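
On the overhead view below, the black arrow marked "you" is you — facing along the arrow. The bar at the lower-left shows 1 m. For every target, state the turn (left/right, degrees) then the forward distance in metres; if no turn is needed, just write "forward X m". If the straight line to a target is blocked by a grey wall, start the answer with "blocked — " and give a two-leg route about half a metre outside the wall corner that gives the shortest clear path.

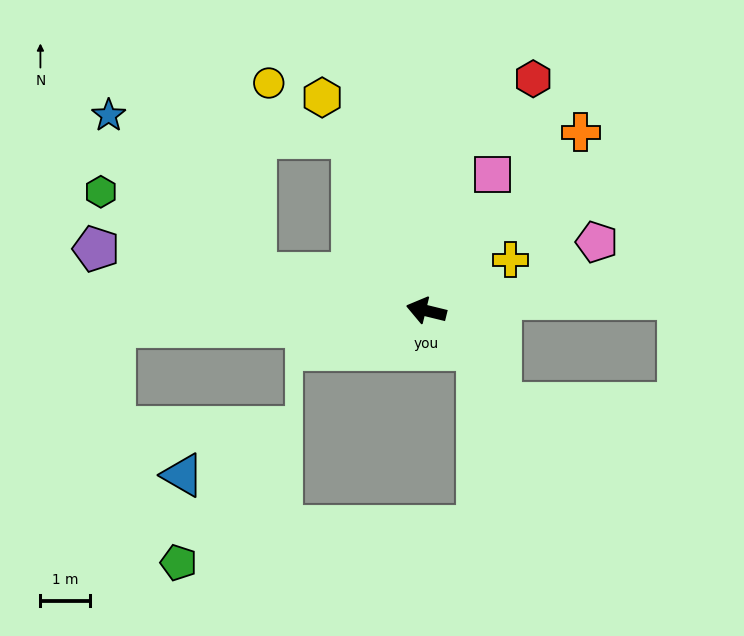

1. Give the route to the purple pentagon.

turn left 3°, forward 6.8 m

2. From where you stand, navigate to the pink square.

turn right 102°, forward 3.1 m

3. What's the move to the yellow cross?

turn right 135°, forward 2.0 m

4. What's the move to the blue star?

blocked — forward 3.5 m, then turn right 33°, forward 4.4 m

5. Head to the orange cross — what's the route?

turn right 117°, forward 4.8 m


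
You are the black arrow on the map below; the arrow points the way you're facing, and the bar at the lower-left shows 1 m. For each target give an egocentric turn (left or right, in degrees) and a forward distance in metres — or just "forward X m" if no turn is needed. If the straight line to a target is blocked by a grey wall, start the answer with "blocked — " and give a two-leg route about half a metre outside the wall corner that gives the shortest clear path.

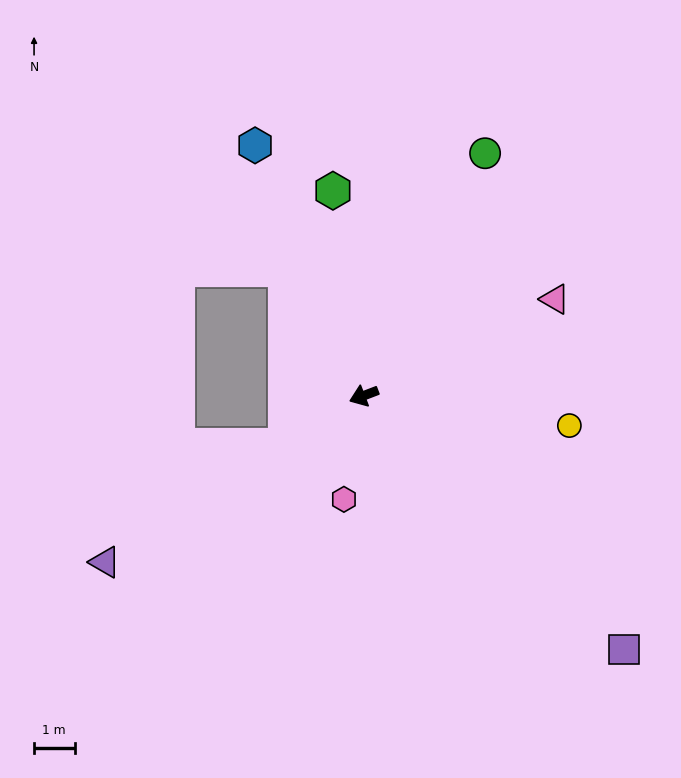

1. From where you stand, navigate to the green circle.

turn right 138°, forward 6.7 m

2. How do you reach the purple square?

turn left 115°, forward 9.0 m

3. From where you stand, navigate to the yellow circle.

turn left 151°, forward 5.1 m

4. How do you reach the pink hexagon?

turn left 58°, forward 2.6 m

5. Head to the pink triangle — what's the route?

turn right 174°, forward 5.3 m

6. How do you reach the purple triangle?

turn left 12°, forward 7.6 m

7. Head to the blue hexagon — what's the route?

turn right 87°, forward 6.7 m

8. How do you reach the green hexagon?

turn right 102°, forward 5.1 m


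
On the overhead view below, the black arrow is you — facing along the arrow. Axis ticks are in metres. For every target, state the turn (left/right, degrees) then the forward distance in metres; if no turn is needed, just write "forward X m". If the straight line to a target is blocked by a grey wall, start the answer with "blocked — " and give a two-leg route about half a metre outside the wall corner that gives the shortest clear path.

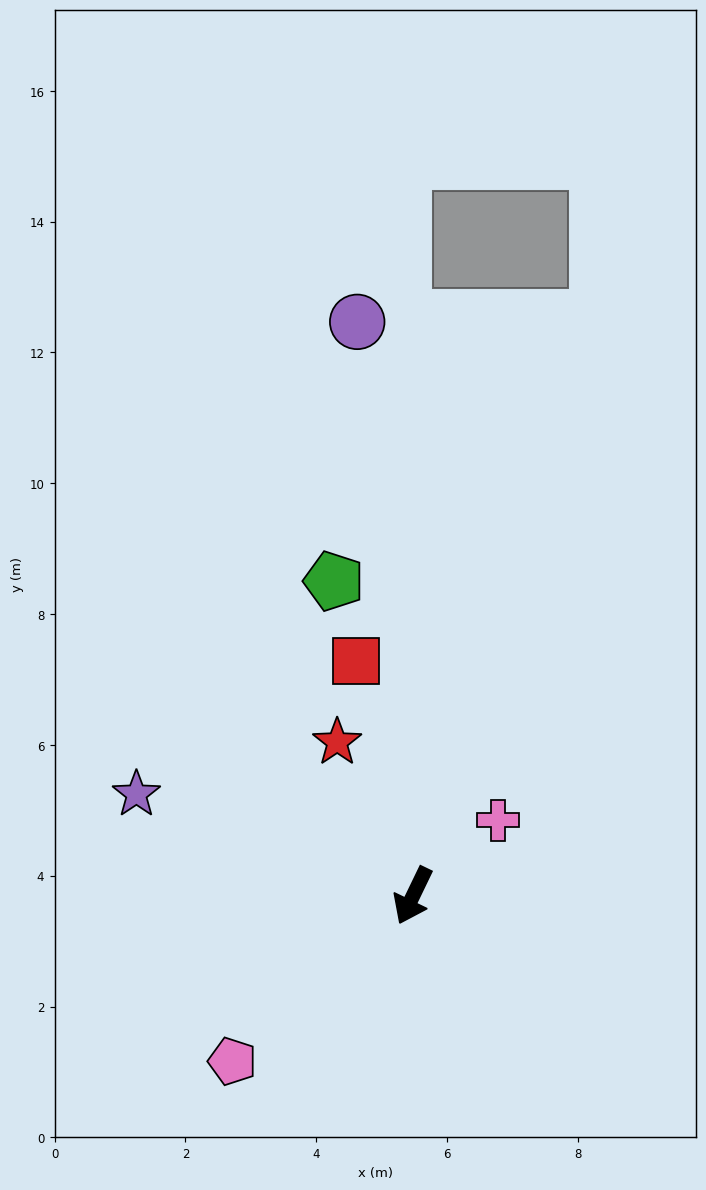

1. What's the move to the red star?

turn right 128°, forward 2.6 m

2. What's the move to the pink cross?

turn left 157°, forward 1.7 m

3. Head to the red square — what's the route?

turn right 141°, forward 3.7 m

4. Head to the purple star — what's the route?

turn right 84°, forward 4.5 m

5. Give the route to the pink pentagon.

turn right 22°, forward 3.7 m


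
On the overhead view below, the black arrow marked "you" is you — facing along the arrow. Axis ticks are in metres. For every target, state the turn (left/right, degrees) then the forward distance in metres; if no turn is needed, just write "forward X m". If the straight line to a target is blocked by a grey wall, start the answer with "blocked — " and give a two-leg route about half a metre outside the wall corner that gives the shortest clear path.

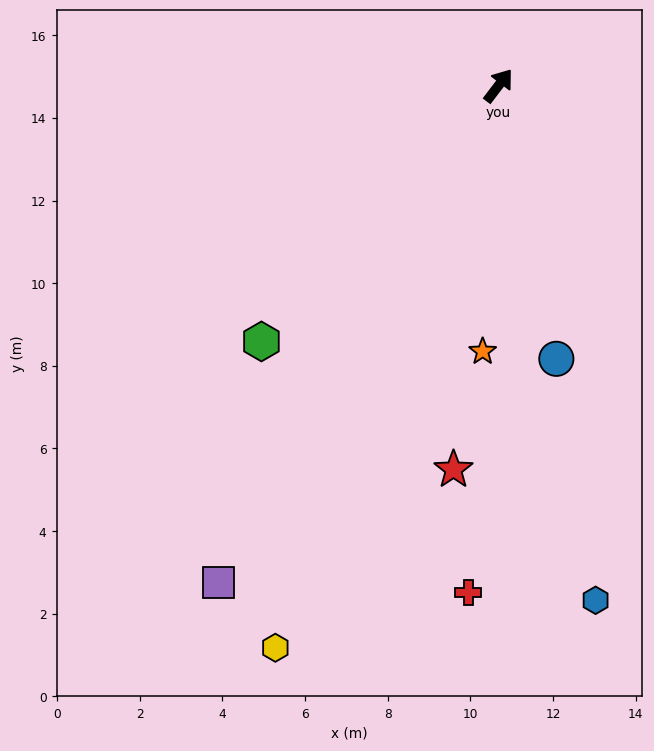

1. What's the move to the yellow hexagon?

turn right 164°, forward 14.6 m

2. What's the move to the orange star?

turn right 146°, forward 6.4 m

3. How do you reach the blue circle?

turn right 131°, forward 6.8 m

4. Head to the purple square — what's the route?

turn right 172°, forward 13.8 m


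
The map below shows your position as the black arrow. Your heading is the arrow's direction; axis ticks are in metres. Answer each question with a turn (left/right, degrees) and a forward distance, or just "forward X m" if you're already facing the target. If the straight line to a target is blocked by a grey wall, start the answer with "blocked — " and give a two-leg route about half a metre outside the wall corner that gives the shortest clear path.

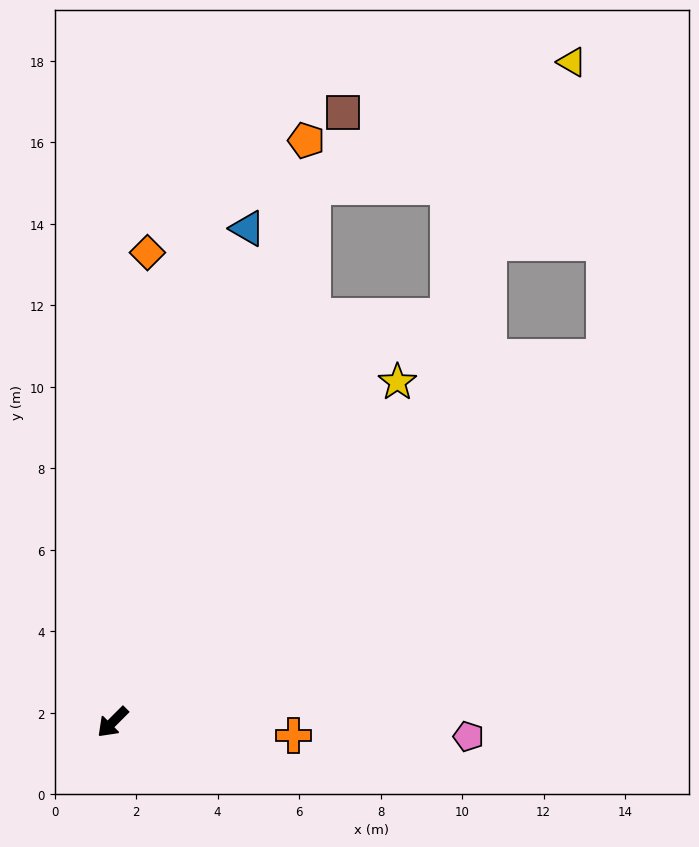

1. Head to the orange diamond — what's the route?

turn right 139°, forward 11.6 m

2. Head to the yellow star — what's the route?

turn right 175°, forward 10.9 m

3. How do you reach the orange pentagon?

turn right 153°, forward 15.0 m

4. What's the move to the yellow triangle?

blocked — turn right 156°, forward 14.0 m, then turn right 43°, forward 7.0 m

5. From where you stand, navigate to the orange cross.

turn left 131°, forward 4.5 m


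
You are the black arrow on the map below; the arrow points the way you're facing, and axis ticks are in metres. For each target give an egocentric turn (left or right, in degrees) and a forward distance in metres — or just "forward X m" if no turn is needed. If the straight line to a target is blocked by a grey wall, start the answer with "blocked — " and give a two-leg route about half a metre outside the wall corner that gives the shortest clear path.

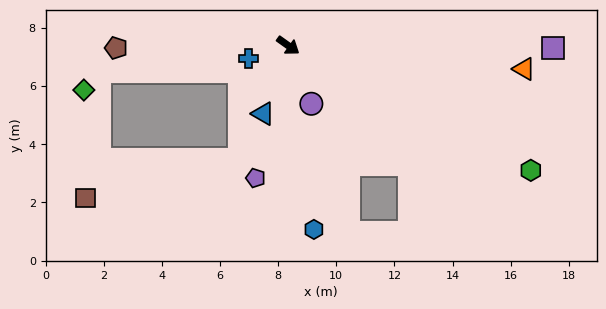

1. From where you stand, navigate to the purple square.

turn left 35°, forward 9.1 m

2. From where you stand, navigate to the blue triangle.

turn right 75°, forward 2.5 m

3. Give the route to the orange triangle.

turn left 30°, forward 8.2 m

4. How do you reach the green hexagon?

turn left 8°, forward 9.4 m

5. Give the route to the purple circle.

turn right 33°, forward 2.2 m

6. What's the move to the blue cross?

turn right 127°, forward 1.4 m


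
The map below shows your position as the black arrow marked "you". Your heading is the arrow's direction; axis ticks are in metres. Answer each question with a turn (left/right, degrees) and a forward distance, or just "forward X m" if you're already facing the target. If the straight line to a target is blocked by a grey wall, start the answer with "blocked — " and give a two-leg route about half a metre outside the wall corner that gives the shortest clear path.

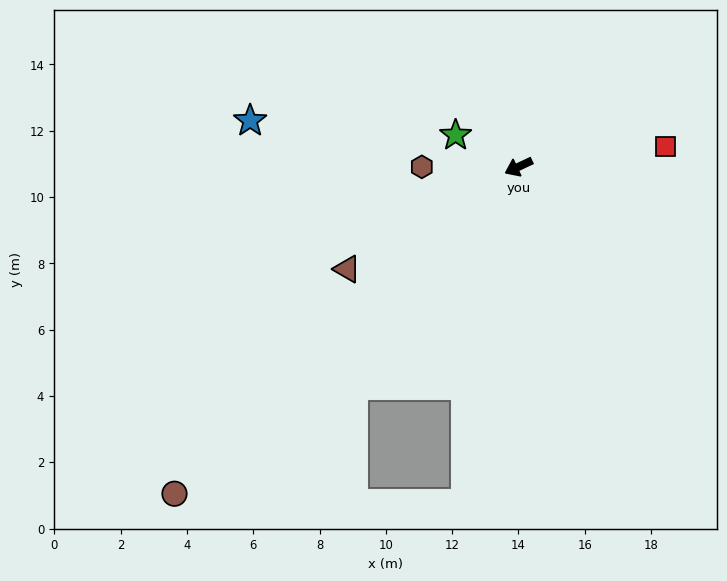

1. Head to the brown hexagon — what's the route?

turn right 25°, forward 2.9 m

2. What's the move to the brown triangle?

turn left 6°, forward 6.0 m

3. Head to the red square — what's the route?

turn left 163°, forward 4.5 m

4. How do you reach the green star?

turn right 52°, forward 2.1 m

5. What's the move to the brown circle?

turn left 18°, forward 14.3 m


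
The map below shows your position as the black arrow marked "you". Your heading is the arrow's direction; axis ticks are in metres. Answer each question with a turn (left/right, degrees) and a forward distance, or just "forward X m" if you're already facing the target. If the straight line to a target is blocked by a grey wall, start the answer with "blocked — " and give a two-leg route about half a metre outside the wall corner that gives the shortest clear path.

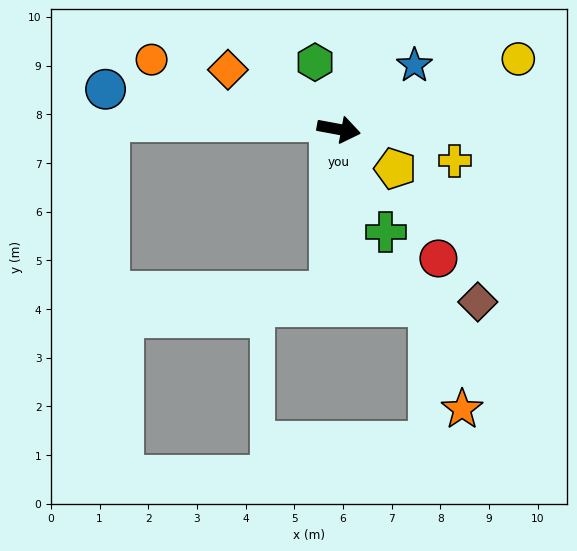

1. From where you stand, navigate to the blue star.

turn left 51°, forward 2.0 m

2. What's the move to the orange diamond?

turn left 162°, forward 2.6 m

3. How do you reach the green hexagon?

turn left 120°, forward 1.5 m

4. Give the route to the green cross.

turn right 55°, forward 2.3 m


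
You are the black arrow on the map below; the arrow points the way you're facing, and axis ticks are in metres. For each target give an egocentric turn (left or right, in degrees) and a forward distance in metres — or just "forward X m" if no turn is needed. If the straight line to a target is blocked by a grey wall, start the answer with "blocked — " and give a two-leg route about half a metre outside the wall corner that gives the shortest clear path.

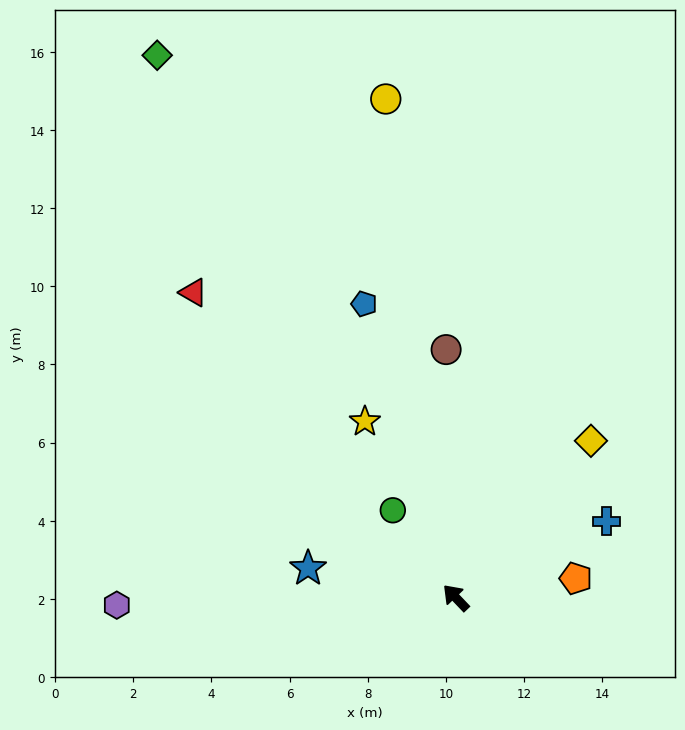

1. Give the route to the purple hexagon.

turn left 48°, forward 8.7 m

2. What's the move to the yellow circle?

turn right 36°, forward 12.9 m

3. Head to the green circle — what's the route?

turn right 8°, forward 2.8 m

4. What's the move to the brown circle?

turn right 41°, forward 6.4 m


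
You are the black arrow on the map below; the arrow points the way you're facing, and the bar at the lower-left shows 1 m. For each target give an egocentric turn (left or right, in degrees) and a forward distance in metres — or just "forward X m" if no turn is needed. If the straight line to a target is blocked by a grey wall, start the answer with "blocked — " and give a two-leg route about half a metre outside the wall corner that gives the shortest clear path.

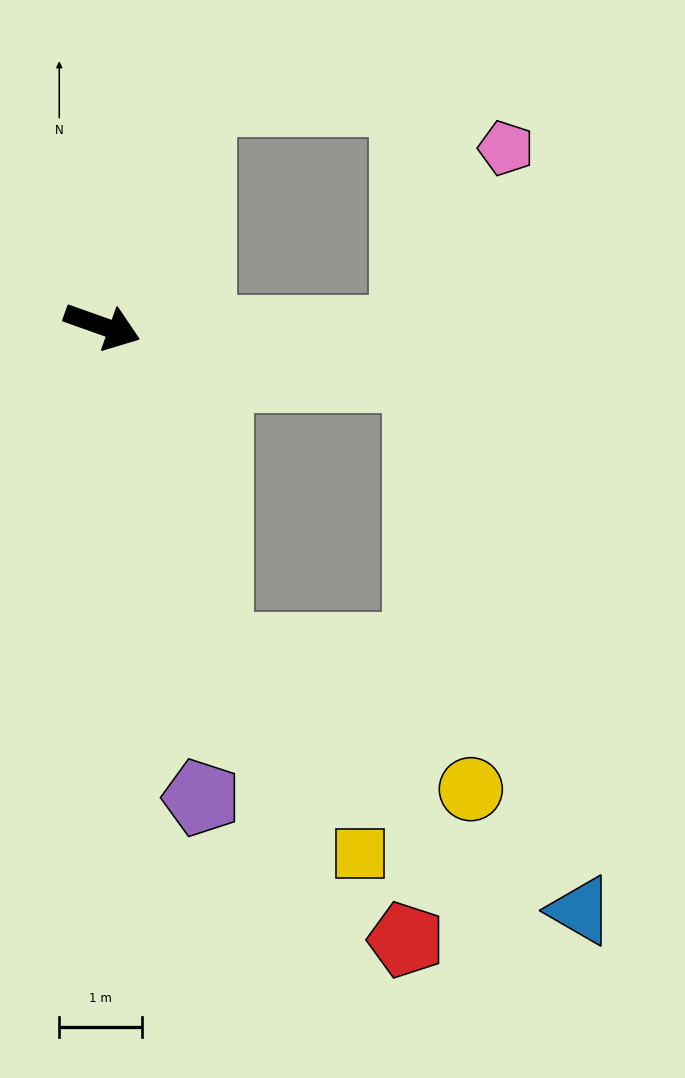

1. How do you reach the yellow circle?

blocked — turn right 51°, forward 4.1 m, then turn left 41°, forward 3.5 m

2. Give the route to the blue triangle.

blocked — turn left 10°, forward 3.9 m, then turn right 64°, forward 6.7 m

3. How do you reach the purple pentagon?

turn right 59°, forward 5.8 m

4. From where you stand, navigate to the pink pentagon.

blocked — turn left 19°, forward 3.7 m, then turn left 62°, forward 2.5 m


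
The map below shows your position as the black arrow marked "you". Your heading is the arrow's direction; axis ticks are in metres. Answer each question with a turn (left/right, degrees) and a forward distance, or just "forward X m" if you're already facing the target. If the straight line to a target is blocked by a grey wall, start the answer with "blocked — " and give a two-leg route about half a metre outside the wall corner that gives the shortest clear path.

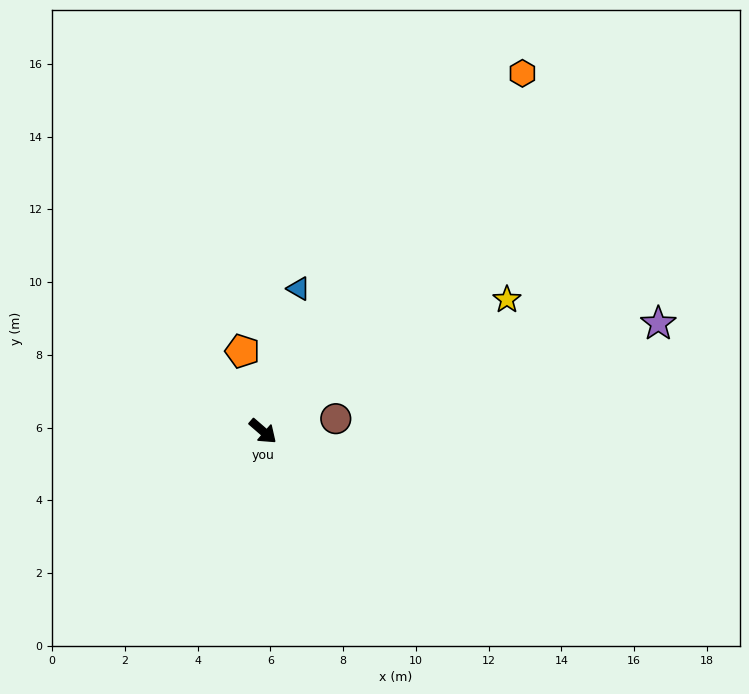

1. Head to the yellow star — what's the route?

turn left 69°, forward 7.6 m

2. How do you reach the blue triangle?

turn left 117°, forward 4.0 m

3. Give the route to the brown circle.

turn left 51°, forward 2.0 m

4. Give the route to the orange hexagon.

turn left 95°, forward 12.2 m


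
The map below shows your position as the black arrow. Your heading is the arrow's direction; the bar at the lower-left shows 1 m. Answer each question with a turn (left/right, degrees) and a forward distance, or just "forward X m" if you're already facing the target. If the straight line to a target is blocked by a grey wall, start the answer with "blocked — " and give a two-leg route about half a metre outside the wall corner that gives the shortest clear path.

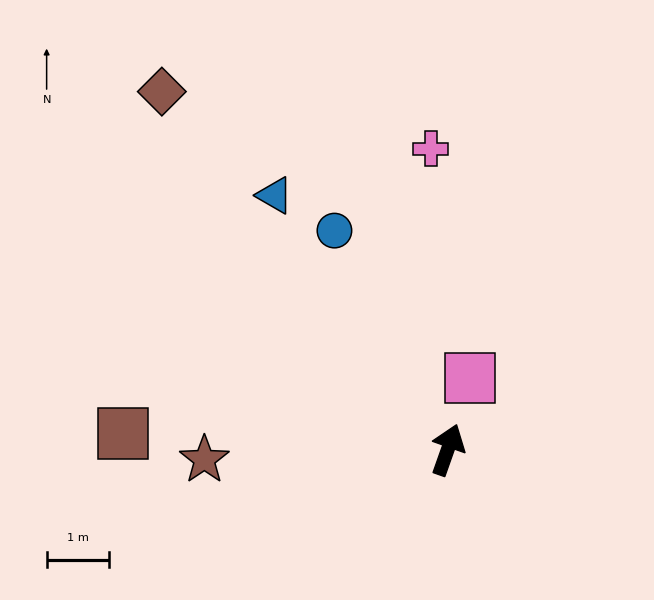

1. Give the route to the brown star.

turn left 112°, forward 3.9 m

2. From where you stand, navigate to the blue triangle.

turn left 54°, forward 4.9 m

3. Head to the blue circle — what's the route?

turn left 47°, forward 3.9 m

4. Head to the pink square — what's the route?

turn left 2°, forward 1.2 m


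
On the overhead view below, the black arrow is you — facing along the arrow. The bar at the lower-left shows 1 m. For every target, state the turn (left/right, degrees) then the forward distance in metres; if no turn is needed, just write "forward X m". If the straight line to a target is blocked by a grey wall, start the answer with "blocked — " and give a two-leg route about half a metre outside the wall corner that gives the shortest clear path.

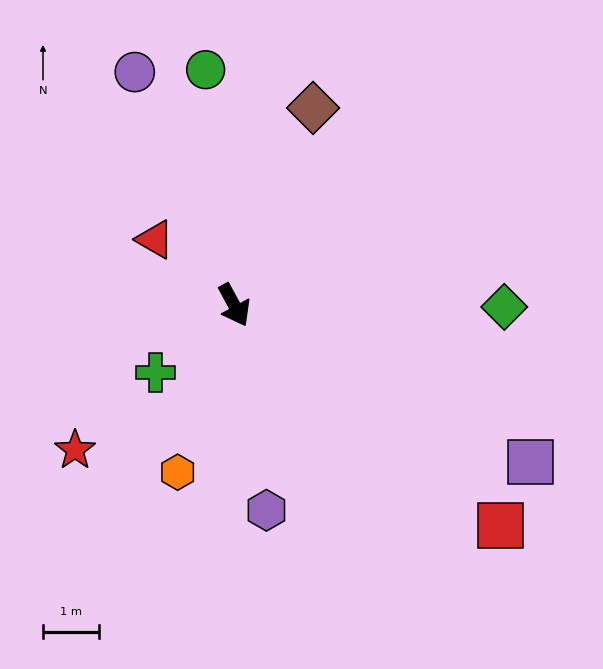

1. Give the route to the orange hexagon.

turn right 47°, forward 3.1 m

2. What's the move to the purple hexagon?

turn right 20°, forward 3.7 m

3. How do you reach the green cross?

turn right 78°, forward 1.8 m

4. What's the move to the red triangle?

turn right 158°, forward 1.8 m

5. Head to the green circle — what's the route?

turn left 158°, forward 4.2 m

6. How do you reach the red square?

turn left 22°, forward 6.1 m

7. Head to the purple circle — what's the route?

turn left 175°, forward 4.5 m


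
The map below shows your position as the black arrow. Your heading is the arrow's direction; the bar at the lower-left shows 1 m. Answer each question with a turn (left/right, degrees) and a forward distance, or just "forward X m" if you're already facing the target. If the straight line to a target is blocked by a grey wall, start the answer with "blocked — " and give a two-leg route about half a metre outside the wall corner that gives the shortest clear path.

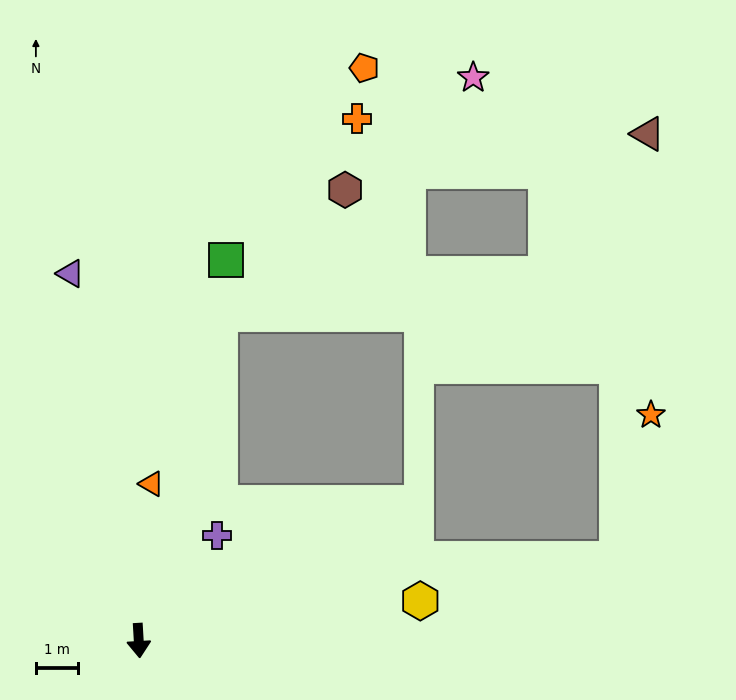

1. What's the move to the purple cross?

turn left 140°, forward 3.1 m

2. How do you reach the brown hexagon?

blocked — turn left 163°, forward 8.0 m, then turn right 31°, forward 4.2 m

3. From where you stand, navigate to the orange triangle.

turn left 172°, forward 3.8 m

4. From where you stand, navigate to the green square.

turn left 164°, forward 9.4 m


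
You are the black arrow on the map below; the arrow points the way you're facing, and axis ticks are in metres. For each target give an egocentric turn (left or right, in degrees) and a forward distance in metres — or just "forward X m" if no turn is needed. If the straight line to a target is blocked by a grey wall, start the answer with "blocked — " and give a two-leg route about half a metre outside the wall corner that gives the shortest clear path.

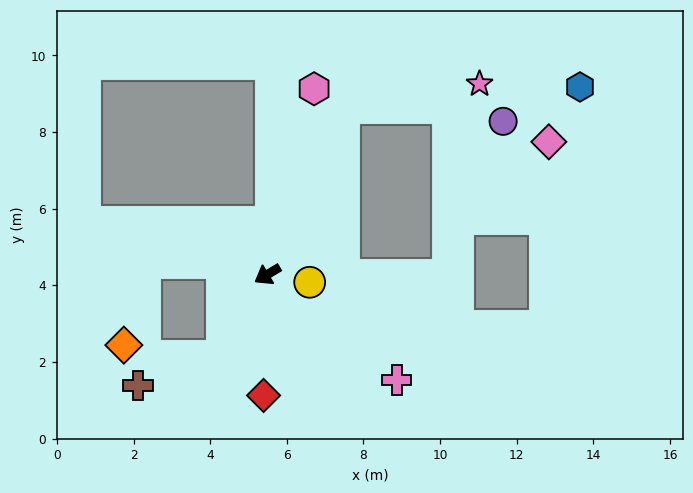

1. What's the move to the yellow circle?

turn left 139°, forward 1.1 m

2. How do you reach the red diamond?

turn left 57°, forward 3.2 m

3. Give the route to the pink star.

blocked — turn right 145°, forward 4.8 m, then turn right 56°, forward 3.6 m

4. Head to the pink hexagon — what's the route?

turn right 135°, forward 5.0 m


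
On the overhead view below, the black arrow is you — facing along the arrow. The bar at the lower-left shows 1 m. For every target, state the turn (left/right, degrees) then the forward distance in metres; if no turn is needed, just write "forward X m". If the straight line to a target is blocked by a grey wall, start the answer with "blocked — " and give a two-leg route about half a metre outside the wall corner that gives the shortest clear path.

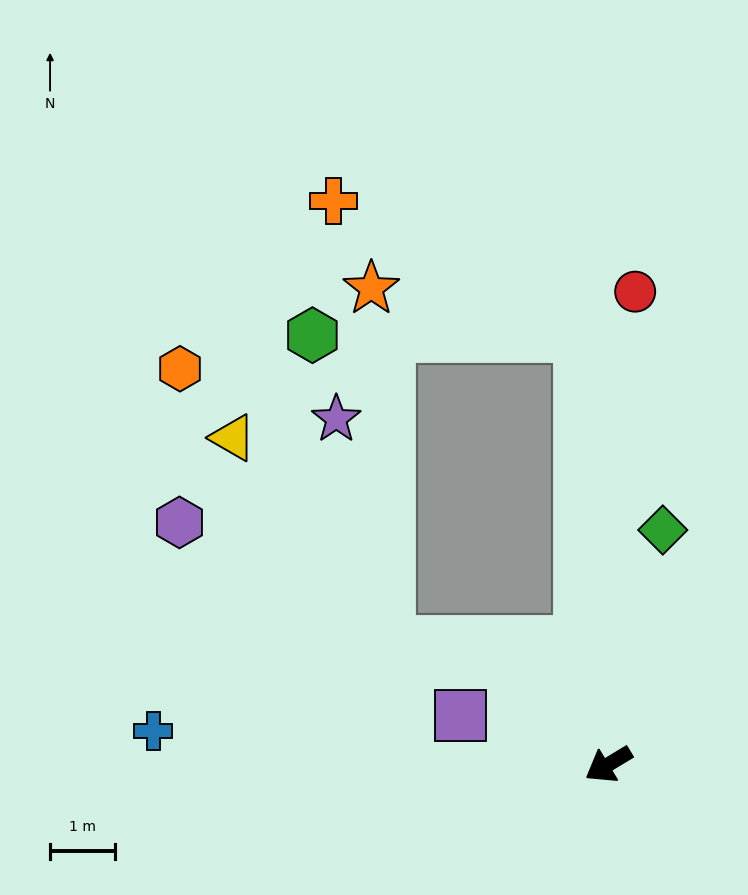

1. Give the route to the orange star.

blocked — turn right 117°, forward 6.6 m, then turn left 73°, forward 3.3 m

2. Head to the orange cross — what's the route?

blocked — turn right 117°, forward 6.6 m, then turn left 57°, forward 4.3 m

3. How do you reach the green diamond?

turn right 134°, forward 3.7 m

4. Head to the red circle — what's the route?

turn right 124°, forward 7.3 m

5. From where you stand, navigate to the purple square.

turn right 50°, forward 2.4 m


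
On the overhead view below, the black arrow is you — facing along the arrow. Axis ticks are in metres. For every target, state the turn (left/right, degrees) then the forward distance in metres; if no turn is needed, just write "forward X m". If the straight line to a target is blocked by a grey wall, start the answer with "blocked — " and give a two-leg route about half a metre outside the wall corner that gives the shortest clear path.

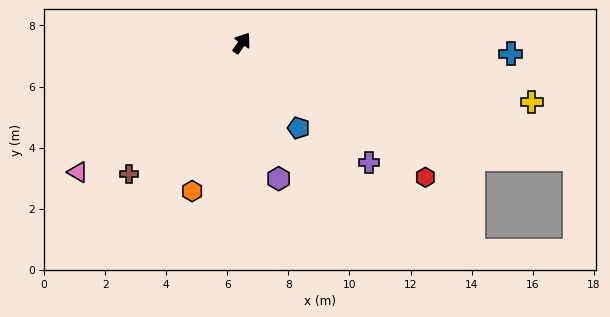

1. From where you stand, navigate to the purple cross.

turn right 98°, forward 5.7 m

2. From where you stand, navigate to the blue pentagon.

turn right 111°, forward 3.3 m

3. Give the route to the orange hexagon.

turn right 164°, forward 5.1 m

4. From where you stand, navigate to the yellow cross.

turn right 67°, forward 9.7 m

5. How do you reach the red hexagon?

turn right 91°, forward 7.4 m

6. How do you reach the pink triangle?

turn left 163°, forward 6.8 m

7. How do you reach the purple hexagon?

turn right 130°, forward 4.6 m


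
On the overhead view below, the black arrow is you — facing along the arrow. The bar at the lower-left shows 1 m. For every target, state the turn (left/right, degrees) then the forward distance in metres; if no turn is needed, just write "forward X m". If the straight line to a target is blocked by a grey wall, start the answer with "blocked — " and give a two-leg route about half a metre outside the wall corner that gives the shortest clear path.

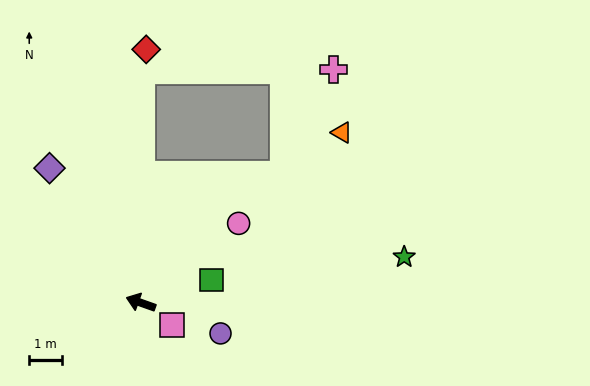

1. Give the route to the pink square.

turn left 164°, forward 1.2 m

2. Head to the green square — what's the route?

turn right 143°, forward 2.2 m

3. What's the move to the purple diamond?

turn right 36°, forward 4.9 m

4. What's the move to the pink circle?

turn right 121°, forward 3.8 m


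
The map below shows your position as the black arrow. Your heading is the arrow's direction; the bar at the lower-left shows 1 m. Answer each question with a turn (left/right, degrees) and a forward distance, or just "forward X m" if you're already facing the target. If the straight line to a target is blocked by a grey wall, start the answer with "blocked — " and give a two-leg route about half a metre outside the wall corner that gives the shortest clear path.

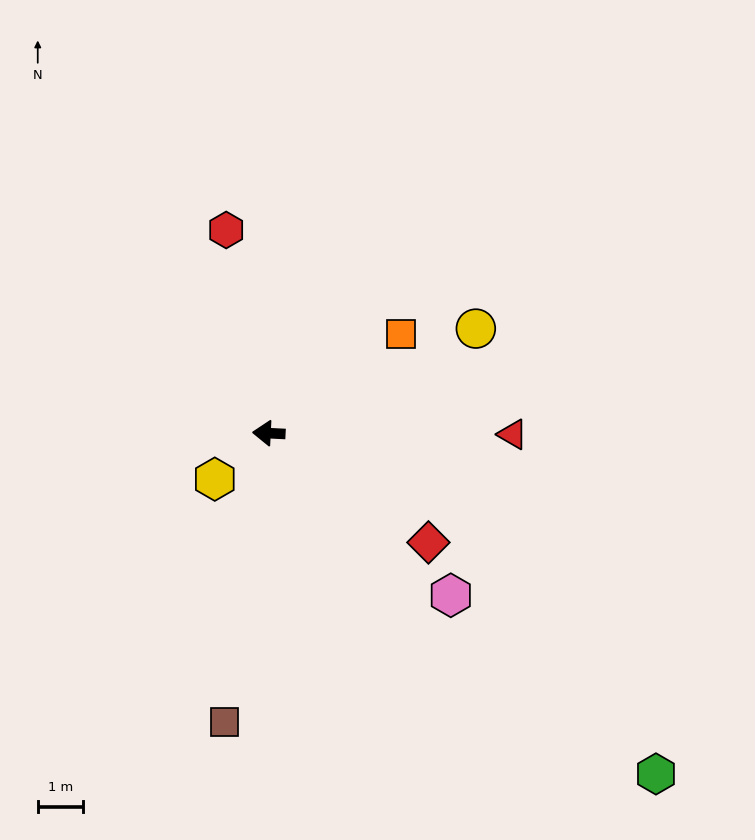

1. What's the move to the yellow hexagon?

turn left 43°, forward 1.6 m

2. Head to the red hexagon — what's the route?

turn right 75°, forward 4.6 m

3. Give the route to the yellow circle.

turn right 150°, forward 5.1 m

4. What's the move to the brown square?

turn left 84°, forward 6.4 m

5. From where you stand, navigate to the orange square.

turn right 140°, forward 3.6 m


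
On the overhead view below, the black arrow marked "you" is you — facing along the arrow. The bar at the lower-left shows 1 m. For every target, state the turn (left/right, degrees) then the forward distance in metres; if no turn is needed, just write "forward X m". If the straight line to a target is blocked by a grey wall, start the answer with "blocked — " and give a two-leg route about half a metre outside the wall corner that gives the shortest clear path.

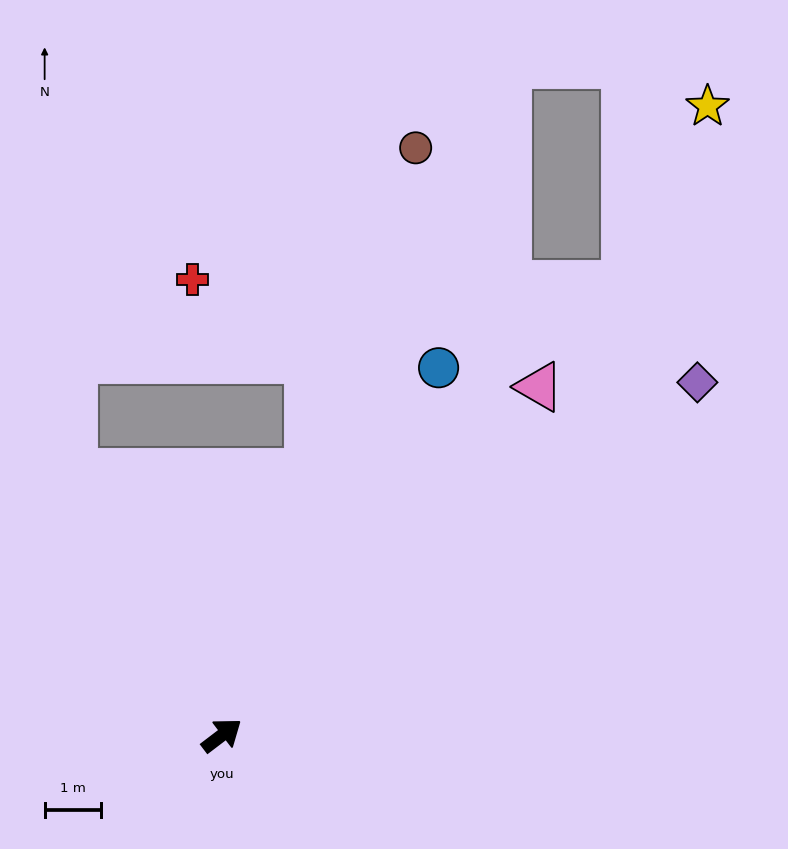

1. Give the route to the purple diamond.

forward 10.5 m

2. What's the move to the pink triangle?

turn left 10°, forward 8.3 m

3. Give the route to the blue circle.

turn left 22°, forward 7.5 m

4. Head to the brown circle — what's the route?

turn left 34°, forward 10.9 m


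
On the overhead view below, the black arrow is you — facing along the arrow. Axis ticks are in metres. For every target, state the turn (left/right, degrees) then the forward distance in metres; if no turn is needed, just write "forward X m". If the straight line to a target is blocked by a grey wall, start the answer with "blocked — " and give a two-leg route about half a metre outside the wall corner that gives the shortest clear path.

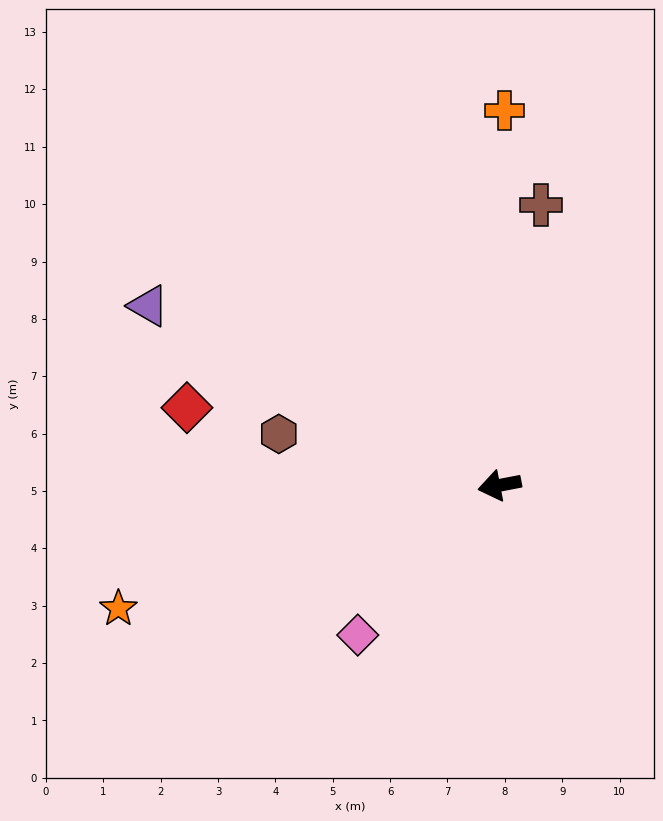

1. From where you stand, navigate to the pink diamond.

turn left 36°, forward 3.6 m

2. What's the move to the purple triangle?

turn right 38°, forward 6.9 m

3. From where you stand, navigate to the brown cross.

turn right 109°, forward 4.9 m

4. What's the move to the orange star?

turn left 7°, forward 7.0 m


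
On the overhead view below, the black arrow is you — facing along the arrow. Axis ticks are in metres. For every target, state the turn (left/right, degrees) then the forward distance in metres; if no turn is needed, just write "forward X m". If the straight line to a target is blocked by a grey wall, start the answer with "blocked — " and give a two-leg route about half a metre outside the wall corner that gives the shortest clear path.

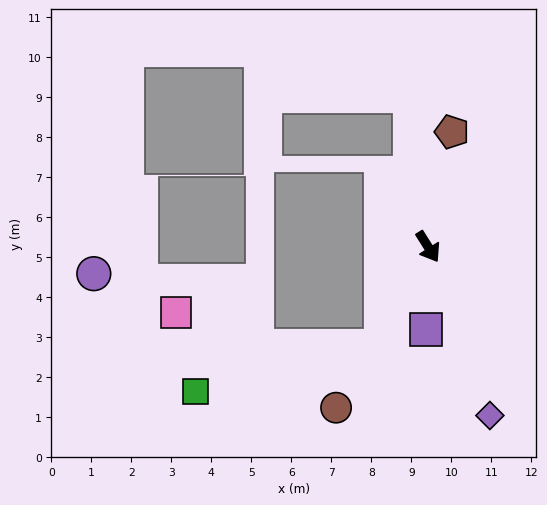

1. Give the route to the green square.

blocked — turn right 57°, forward 2.7 m, then turn right 51°, forward 4.8 m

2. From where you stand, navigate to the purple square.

turn right 34°, forward 2.1 m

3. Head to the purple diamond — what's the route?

turn right 12°, forward 4.5 m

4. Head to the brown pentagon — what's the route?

turn left 136°, forward 2.9 m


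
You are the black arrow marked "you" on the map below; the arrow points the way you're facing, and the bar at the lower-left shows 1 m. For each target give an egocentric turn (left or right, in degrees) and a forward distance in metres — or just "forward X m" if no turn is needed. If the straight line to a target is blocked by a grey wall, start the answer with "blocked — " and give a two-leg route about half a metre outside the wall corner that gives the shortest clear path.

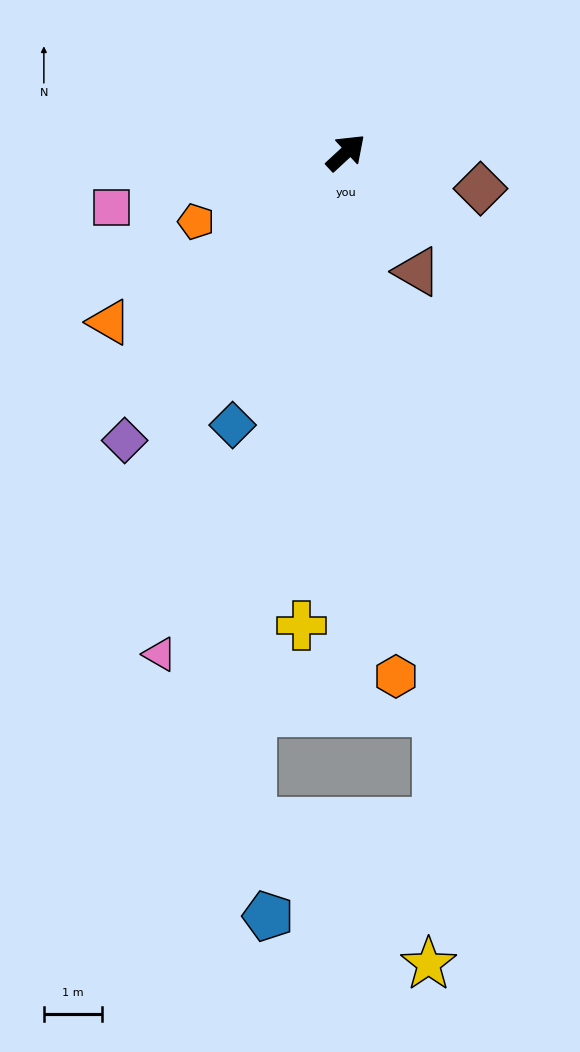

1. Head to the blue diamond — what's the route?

turn right 155°, forward 5.1 m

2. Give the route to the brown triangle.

turn right 102°, forward 2.4 m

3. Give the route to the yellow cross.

turn right 138°, forward 8.2 m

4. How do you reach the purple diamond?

turn right 170°, forward 6.3 m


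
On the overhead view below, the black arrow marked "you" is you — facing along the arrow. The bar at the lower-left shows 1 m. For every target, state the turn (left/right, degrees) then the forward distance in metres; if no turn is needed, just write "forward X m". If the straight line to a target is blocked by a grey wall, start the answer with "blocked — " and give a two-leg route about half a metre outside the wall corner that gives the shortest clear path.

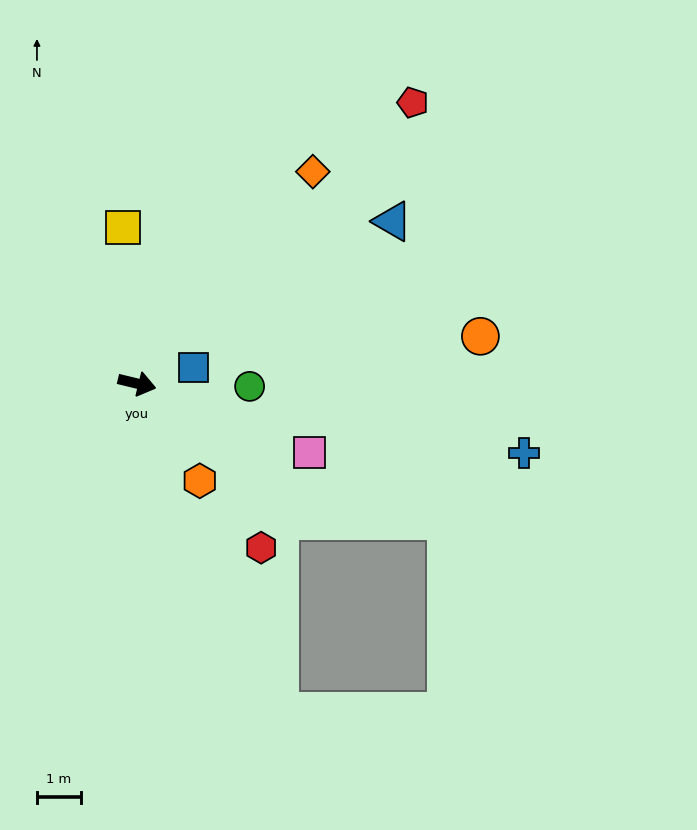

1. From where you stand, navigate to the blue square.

turn left 29°, forward 1.3 m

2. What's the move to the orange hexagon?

turn right 44°, forward 2.6 m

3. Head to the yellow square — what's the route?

turn left 109°, forward 3.5 m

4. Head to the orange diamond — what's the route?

turn left 64°, forward 6.2 m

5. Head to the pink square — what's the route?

turn right 8°, forward 4.2 m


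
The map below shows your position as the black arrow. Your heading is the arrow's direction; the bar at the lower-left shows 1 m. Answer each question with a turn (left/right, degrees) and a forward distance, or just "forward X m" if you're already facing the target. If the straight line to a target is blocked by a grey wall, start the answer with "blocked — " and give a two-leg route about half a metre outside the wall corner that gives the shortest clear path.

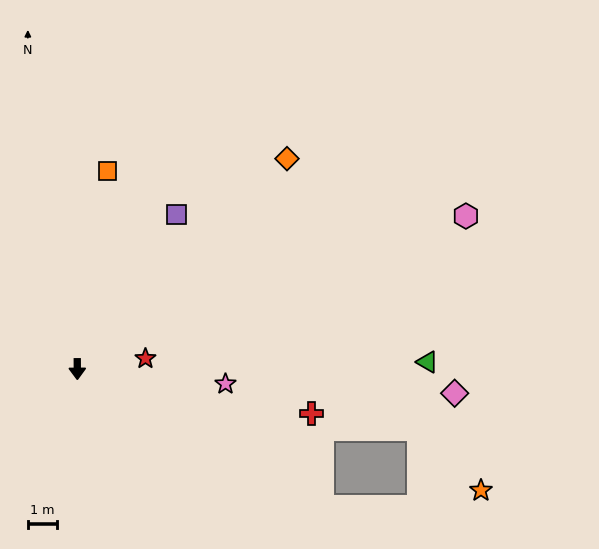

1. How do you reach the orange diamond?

turn left 135°, forward 10.1 m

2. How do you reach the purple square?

turn left 147°, forward 6.2 m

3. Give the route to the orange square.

turn left 171°, forward 6.8 m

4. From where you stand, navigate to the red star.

turn left 99°, forward 2.3 m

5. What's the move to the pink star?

turn left 84°, forward 5.1 m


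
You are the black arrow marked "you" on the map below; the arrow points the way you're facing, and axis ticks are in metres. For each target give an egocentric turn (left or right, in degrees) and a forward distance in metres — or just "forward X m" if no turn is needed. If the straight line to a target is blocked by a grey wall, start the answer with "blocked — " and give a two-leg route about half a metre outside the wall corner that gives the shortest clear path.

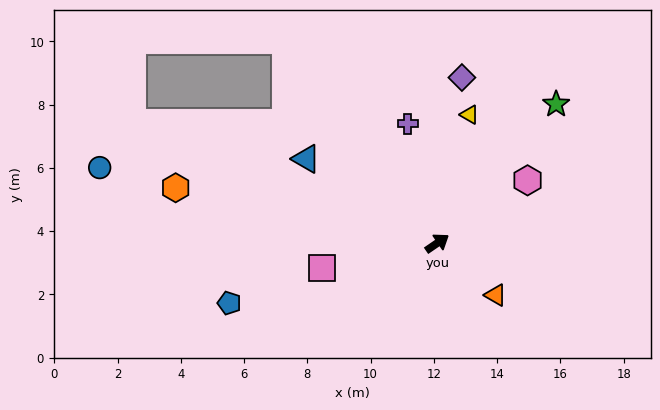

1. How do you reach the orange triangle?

turn right 76°, forward 2.5 m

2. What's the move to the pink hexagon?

forward 3.5 m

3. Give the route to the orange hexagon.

turn left 134°, forward 8.5 m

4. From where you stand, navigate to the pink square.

turn left 158°, forward 3.7 m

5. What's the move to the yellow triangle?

turn left 41°, forward 4.2 m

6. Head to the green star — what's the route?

turn left 15°, forward 5.8 m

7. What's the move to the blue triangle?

turn left 113°, forward 4.9 m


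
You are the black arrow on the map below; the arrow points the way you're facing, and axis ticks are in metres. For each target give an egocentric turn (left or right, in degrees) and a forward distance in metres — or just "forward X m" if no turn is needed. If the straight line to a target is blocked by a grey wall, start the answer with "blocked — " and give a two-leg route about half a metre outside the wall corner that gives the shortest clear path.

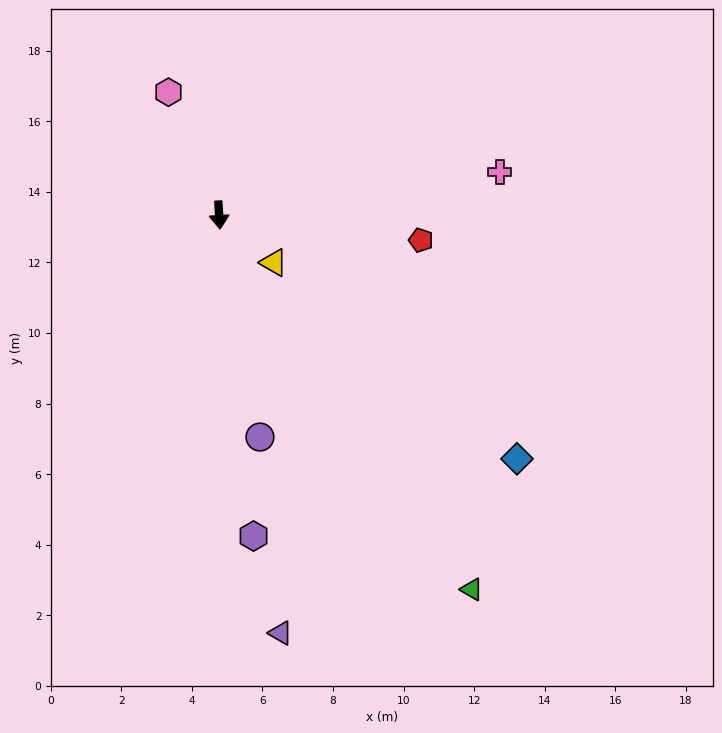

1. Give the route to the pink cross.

turn left 95°, forward 8.0 m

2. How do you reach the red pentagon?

turn left 79°, forward 5.8 m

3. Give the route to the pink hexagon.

turn right 161°, forward 3.8 m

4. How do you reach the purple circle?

turn left 7°, forward 6.4 m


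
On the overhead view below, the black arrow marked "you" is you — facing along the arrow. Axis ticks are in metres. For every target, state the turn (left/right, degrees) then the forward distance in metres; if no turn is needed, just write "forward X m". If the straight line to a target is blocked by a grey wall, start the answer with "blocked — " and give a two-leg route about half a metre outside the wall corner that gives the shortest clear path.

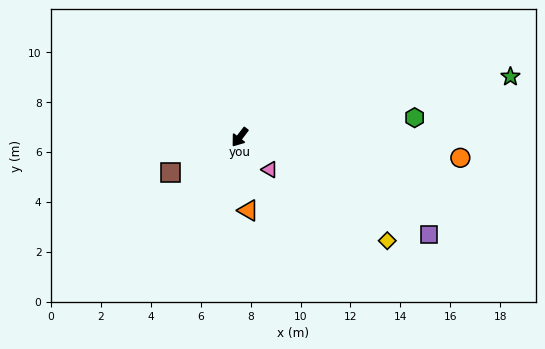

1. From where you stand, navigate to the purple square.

turn left 100°, forward 8.5 m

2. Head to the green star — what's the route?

turn left 140°, forward 11.1 m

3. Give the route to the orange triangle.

turn left 44°, forward 3.0 m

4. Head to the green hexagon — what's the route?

turn left 134°, forward 7.0 m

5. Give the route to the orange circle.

turn left 122°, forward 8.9 m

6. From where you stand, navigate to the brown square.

turn right 25°, forward 3.1 m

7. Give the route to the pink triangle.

turn left 80°, forward 1.8 m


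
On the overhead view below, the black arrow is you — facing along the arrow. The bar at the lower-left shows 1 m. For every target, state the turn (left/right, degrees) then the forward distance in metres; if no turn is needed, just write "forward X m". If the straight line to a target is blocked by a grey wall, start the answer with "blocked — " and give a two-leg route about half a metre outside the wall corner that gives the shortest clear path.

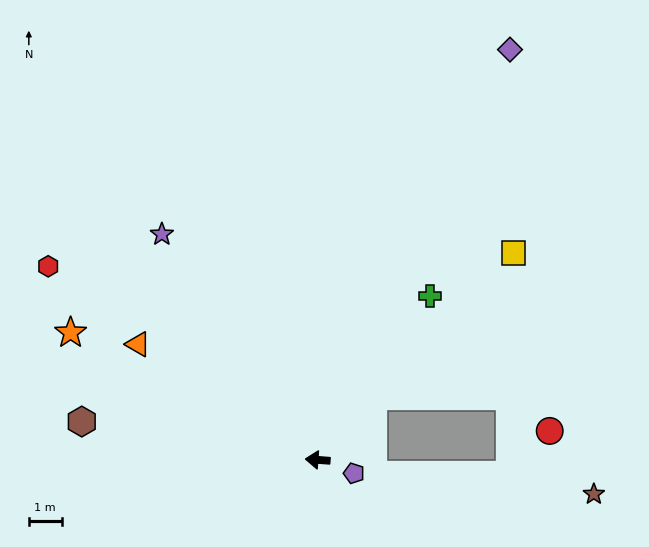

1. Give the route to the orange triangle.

turn right 29°, forward 6.5 m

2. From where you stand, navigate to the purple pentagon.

turn left 164°, forward 1.2 m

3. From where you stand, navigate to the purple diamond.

turn right 111°, forward 13.8 m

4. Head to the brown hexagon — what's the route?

turn right 5°, forward 7.3 m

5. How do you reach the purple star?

turn right 51°, forward 8.3 m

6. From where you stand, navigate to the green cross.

turn right 120°, forward 6.0 m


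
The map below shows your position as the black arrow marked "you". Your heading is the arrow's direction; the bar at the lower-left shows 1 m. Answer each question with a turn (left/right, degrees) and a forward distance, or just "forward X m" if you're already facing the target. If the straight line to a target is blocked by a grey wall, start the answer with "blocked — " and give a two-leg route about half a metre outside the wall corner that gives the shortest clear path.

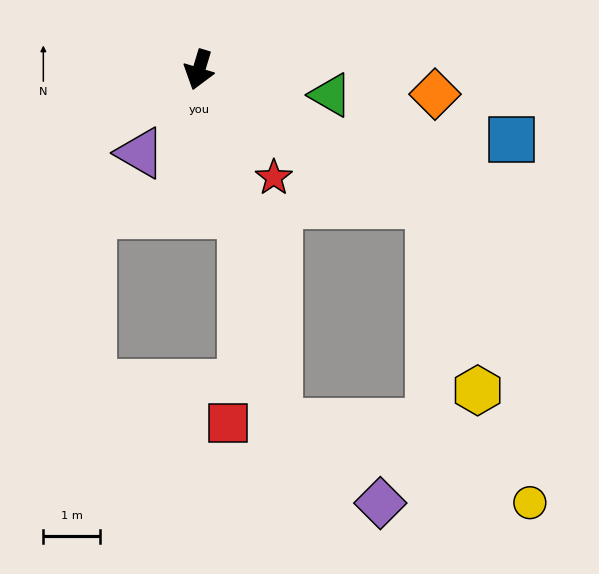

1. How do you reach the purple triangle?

turn right 18°, forward 1.8 m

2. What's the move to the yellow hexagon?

blocked — turn left 77°, forward 4.7 m, then turn right 46°, forward 3.4 m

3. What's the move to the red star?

turn left 52°, forward 2.3 m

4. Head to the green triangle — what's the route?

turn left 96°, forward 2.3 m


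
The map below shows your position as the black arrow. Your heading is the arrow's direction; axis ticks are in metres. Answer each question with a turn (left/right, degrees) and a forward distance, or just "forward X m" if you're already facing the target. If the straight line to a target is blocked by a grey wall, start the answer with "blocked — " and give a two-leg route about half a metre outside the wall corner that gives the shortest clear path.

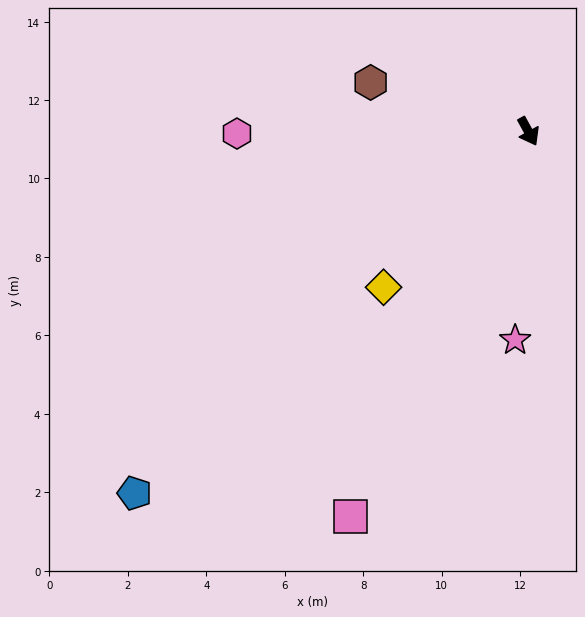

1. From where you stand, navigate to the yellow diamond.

turn right 72°, forward 5.4 m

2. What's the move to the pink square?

turn right 53°, forward 10.8 m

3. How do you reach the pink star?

turn right 32°, forward 5.3 m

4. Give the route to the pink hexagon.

turn right 118°, forward 7.4 m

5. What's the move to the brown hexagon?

turn right 136°, forward 4.2 m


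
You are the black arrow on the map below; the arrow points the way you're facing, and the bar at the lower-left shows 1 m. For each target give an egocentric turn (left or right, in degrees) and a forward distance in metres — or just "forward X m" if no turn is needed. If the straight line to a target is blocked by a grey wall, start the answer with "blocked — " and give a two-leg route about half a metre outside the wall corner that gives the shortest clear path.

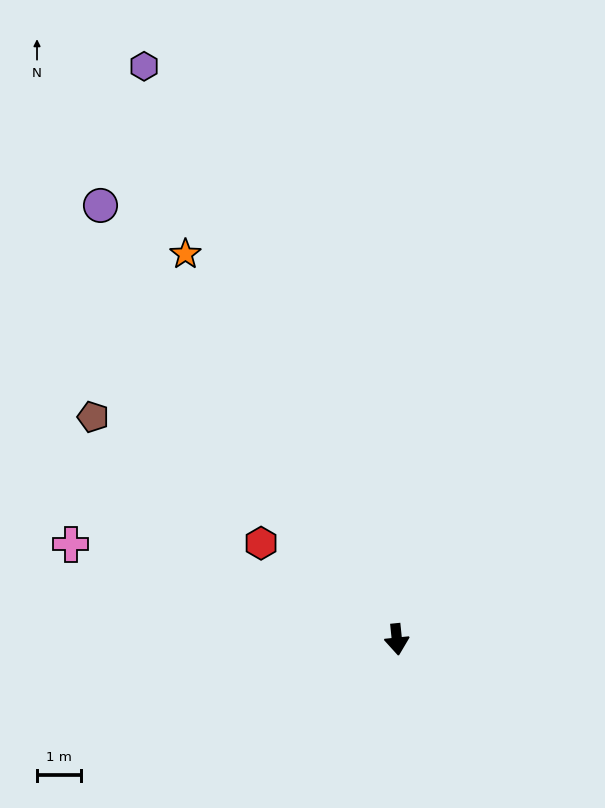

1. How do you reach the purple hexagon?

turn right 162°, forward 14.3 m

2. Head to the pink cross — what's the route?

turn right 112°, forward 7.7 m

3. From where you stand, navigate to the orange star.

turn right 157°, forward 10.0 m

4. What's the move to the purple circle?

turn right 151°, forward 12.0 m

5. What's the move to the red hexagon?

turn right 131°, forward 3.8 m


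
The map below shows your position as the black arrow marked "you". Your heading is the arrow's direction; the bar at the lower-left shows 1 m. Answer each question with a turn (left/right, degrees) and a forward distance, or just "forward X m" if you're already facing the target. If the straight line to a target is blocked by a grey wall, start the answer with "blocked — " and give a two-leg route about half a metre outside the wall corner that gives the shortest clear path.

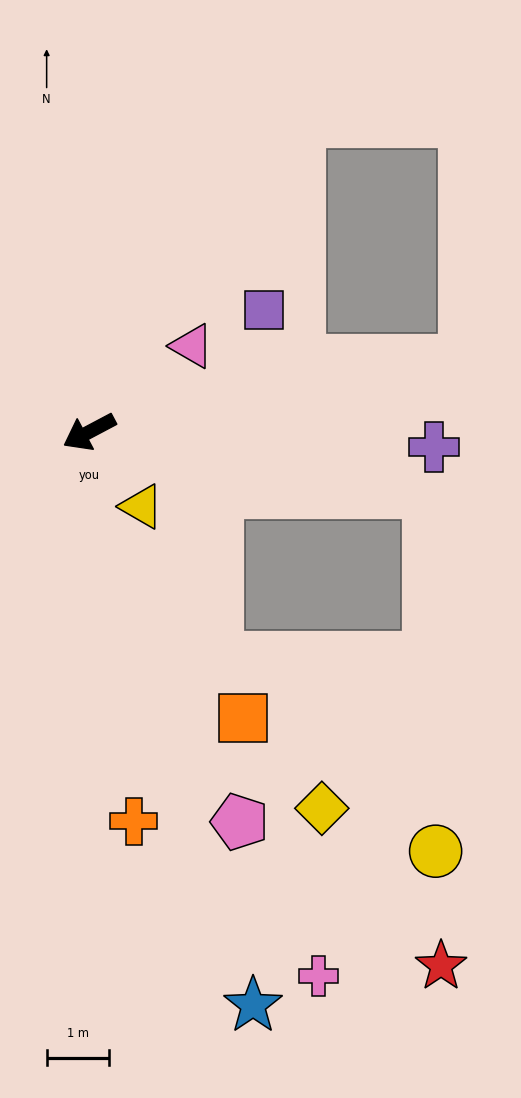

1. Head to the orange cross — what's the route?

turn left 69°, forward 6.3 m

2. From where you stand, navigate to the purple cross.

turn left 150°, forward 5.5 m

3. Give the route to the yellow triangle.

turn left 97°, forward 1.5 m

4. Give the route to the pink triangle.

turn right 168°, forward 2.1 m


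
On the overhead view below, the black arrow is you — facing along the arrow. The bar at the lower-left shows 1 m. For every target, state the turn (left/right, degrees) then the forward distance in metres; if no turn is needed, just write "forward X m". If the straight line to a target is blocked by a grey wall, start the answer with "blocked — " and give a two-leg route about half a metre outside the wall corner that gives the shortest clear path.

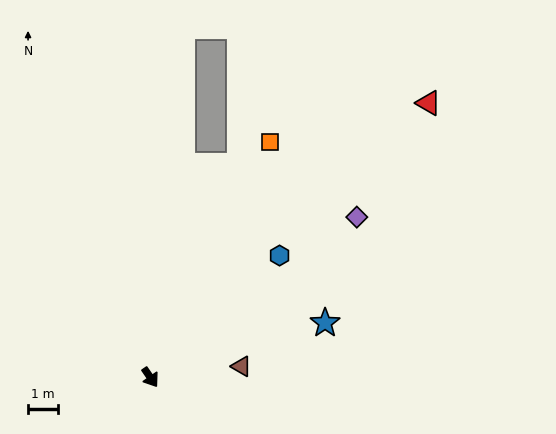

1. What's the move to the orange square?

turn left 119°, forward 8.7 m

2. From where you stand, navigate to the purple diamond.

turn left 93°, forward 8.6 m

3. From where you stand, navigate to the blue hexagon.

turn left 99°, forward 5.9 m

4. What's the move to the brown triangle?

turn left 62°, forward 3.0 m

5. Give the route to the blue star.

turn left 73°, forward 6.0 m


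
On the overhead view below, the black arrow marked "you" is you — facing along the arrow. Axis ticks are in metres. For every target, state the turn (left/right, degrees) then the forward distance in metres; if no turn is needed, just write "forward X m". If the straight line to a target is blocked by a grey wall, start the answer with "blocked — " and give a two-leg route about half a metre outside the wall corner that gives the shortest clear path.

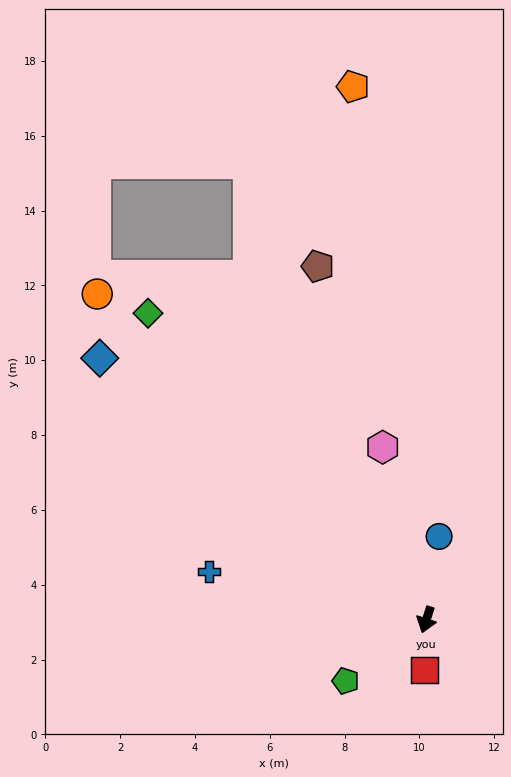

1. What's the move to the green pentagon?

turn right 35°, forward 2.7 m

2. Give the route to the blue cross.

turn right 85°, forward 6.0 m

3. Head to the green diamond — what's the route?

turn right 120°, forward 11.1 m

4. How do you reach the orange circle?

turn right 117°, forward 12.4 m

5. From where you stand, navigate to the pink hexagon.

turn right 148°, forward 4.8 m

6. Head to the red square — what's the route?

turn left 16°, forward 1.3 m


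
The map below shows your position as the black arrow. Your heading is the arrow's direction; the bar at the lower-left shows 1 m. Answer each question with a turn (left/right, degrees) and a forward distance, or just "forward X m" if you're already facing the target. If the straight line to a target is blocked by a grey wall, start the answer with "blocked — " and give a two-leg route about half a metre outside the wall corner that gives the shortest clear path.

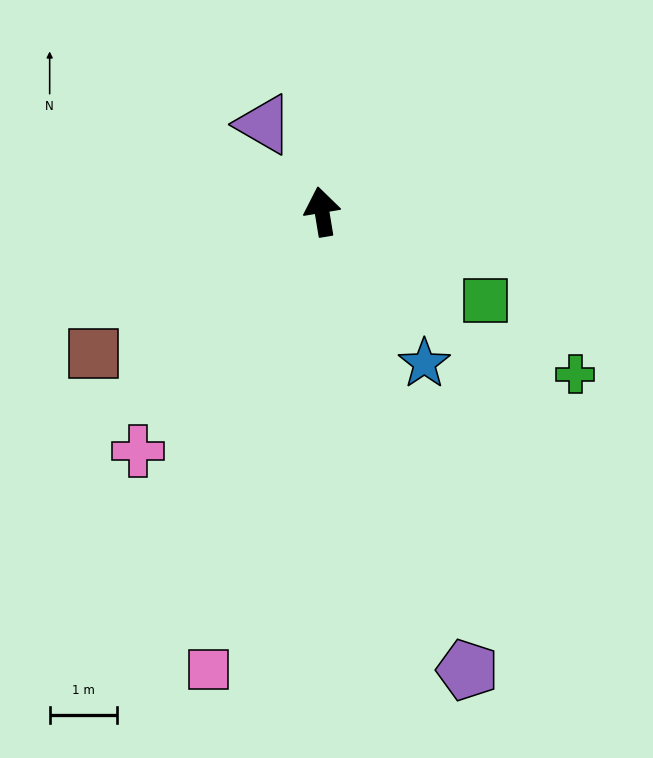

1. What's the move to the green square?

turn right 128°, forward 2.8 m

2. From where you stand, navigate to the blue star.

turn right 155°, forward 2.7 m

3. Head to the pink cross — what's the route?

turn left 133°, forward 4.5 m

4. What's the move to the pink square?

turn left 157°, forward 7.0 m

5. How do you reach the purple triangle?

turn left 24°, forward 1.6 m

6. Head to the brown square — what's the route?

turn left 112°, forward 4.0 m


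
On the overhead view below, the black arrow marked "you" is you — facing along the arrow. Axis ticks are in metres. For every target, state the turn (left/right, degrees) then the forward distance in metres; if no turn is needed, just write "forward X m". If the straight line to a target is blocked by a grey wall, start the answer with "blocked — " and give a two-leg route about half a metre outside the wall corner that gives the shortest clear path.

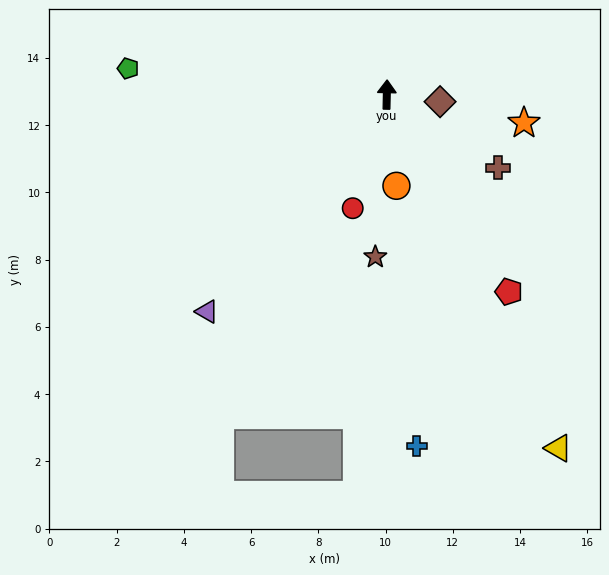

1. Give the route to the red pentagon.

turn right 147°, forward 6.9 m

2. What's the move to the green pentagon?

turn left 85°, forward 7.7 m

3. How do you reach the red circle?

turn left 165°, forward 3.5 m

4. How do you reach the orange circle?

turn right 173°, forward 2.7 m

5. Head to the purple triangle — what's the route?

turn left 142°, forward 8.4 m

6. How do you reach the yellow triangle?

turn right 153°, forward 11.7 m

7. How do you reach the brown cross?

turn right 122°, forward 4.0 m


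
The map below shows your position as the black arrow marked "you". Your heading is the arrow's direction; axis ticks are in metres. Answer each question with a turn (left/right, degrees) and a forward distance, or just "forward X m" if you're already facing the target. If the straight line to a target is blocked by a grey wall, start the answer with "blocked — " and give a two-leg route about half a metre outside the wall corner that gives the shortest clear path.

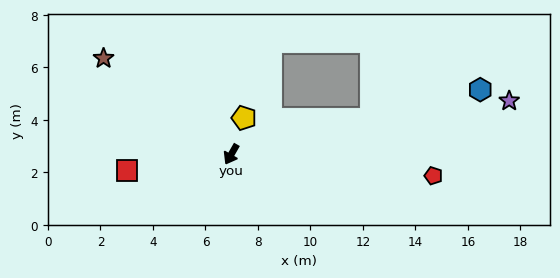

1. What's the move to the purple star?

turn left 131°, forward 10.8 m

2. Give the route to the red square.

turn right 51°, forward 4.0 m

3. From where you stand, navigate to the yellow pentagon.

turn right 170°, forward 1.5 m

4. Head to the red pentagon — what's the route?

turn left 114°, forward 7.7 m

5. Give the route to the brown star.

turn right 97°, forward 6.1 m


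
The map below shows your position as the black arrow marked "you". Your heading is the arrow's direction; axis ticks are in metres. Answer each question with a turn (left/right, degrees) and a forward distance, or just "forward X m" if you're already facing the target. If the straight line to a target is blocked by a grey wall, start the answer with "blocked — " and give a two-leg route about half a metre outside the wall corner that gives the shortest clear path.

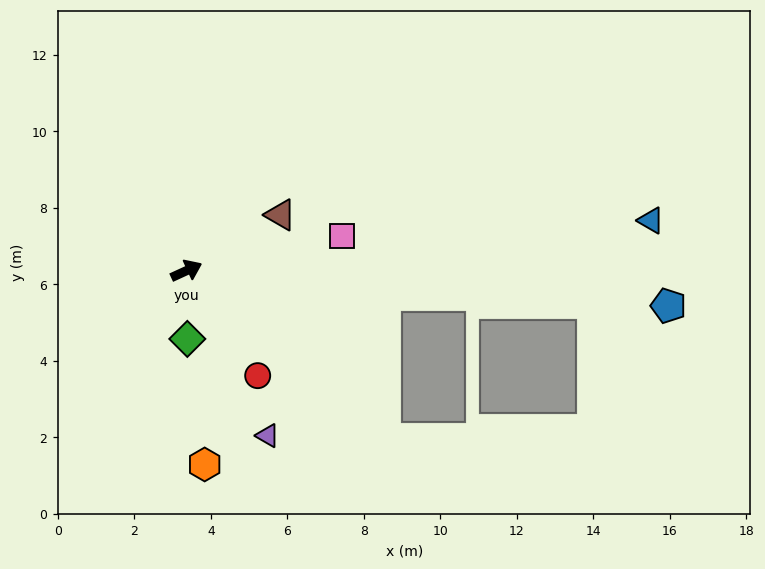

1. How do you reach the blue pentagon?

turn right 29°, forward 12.6 m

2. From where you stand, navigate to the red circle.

turn right 80°, forward 3.3 m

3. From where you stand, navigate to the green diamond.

turn right 114°, forward 1.8 m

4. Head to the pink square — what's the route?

turn right 12°, forward 4.2 m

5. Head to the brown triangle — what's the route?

turn left 6°, forward 2.9 m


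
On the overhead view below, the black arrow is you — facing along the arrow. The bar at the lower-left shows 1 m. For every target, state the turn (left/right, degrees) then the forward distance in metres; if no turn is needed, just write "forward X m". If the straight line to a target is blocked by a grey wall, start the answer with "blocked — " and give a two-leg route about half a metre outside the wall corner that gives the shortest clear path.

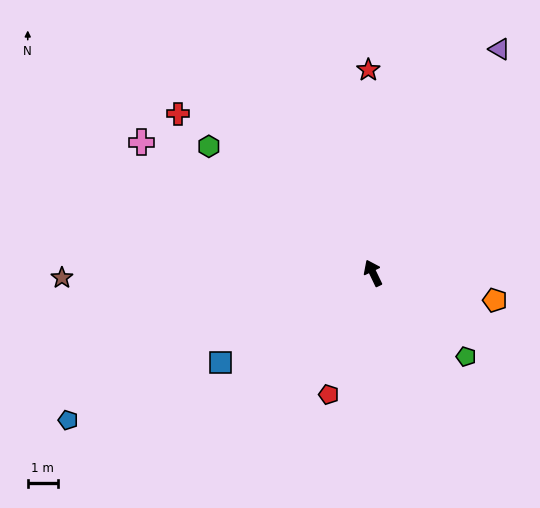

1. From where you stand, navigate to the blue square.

turn left 95°, forward 5.8 m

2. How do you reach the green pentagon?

turn right 158°, forward 4.1 m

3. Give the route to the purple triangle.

turn right 55°, forward 8.5 m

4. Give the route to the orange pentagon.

turn right 128°, forward 4.1 m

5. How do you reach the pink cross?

turn left 35°, forward 8.8 m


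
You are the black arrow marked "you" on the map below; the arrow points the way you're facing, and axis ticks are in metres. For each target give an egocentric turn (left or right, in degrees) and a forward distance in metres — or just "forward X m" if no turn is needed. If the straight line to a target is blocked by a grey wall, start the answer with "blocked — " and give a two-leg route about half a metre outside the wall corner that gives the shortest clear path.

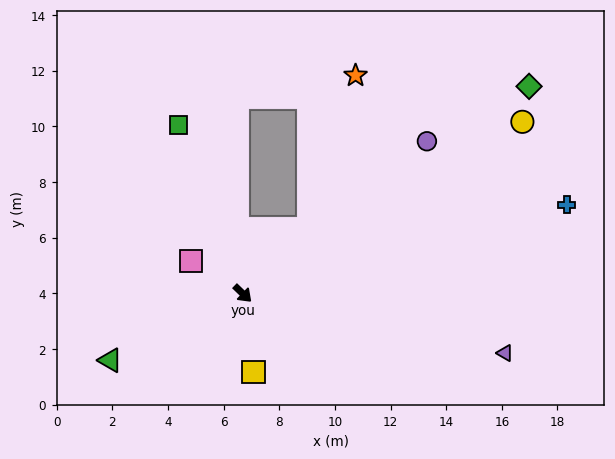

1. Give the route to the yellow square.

turn right 38°, forward 2.9 m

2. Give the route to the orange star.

blocked — turn left 88°, forward 3.3 m, then turn left 29°, forward 5.8 m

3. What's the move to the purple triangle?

turn left 31°, forward 9.7 m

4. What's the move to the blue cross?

turn left 59°, forward 12.1 m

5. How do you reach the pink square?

turn right 168°, forward 2.2 m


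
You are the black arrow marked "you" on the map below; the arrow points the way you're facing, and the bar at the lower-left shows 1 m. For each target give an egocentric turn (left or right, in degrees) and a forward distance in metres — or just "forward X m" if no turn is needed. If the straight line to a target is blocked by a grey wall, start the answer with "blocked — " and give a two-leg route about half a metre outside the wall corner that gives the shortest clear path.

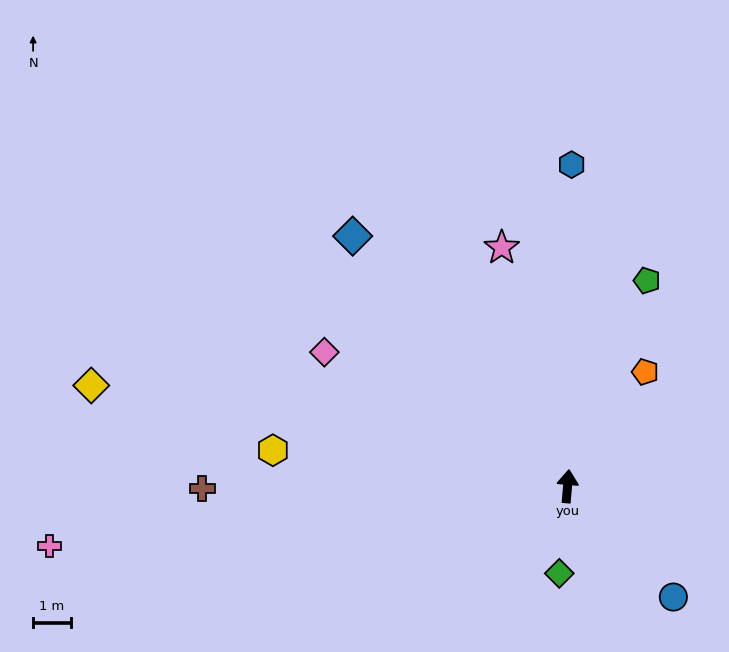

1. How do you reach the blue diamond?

turn left 46°, forward 8.7 m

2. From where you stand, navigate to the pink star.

turn left 20°, forward 6.5 m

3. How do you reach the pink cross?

turn left 102°, forward 13.8 m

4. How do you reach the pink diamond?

turn left 66°, forward 7.3 m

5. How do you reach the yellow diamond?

turn left 83°, forward 12.9 m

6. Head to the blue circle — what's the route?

turn right 131°, forward 4.0 m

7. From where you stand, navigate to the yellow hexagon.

turn left 88°, forward 7.8 m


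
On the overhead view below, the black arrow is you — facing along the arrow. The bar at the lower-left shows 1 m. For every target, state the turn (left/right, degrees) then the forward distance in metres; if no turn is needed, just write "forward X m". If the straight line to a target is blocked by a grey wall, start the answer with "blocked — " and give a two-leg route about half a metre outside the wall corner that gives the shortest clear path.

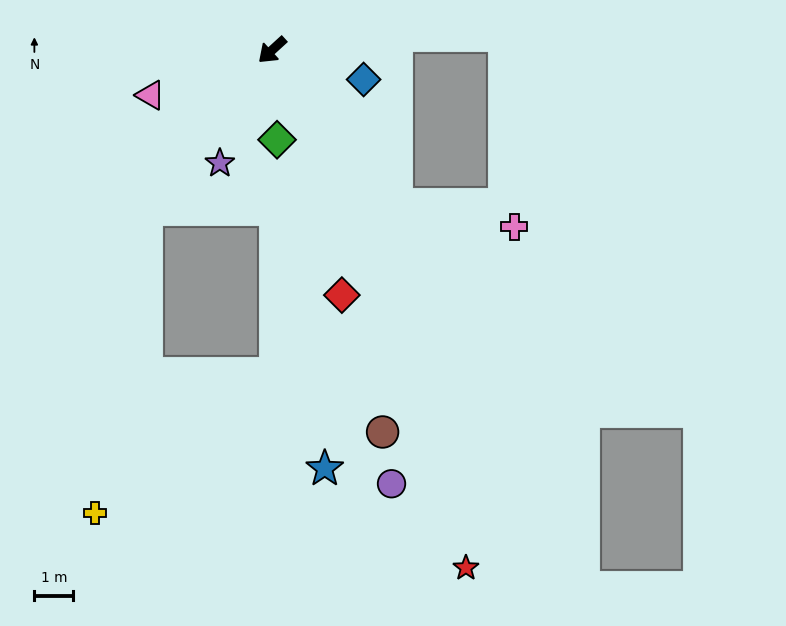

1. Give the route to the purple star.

turn left 23°, forward 3.2 m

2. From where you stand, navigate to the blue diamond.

turn left 120°, forward 2.5 m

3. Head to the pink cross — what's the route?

blocked — turn left 86°, forward 5.1 m, then turn left 41°, forward 3.1 m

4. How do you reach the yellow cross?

blocked — turn left 9°, forward 5.2 m, then turn left 29°, forward 7.9 m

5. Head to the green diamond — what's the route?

turn left 51°, forward 2.3 m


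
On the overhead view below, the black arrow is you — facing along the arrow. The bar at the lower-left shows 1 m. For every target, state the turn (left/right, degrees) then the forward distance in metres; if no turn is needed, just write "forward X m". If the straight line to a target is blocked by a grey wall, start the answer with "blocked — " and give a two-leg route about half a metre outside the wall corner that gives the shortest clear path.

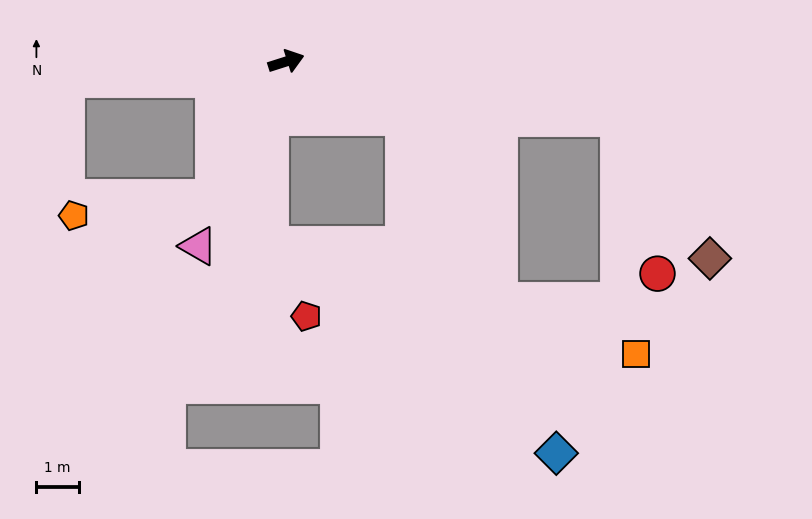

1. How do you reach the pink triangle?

turn right 133°, forward 4.8 m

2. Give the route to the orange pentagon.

blocked — turn right 136°, forward 3.6 m, then turn right 54°, forward 3.3 m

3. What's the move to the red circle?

blocked — turn right 27°, forward 7.9 m, then turn right 67°, forward 3.8 m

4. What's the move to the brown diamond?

blocked — turn right 27°, forward 7.9 m, then turn right 48°, forward 3.9 m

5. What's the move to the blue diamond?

blocked — turn right 43°, forward 3.0 m, then turn right 40°, forward 8.7 m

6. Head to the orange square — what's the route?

blocked — turn right 27°, forward 7.9 m, then turn right 76°, forward 5.5 m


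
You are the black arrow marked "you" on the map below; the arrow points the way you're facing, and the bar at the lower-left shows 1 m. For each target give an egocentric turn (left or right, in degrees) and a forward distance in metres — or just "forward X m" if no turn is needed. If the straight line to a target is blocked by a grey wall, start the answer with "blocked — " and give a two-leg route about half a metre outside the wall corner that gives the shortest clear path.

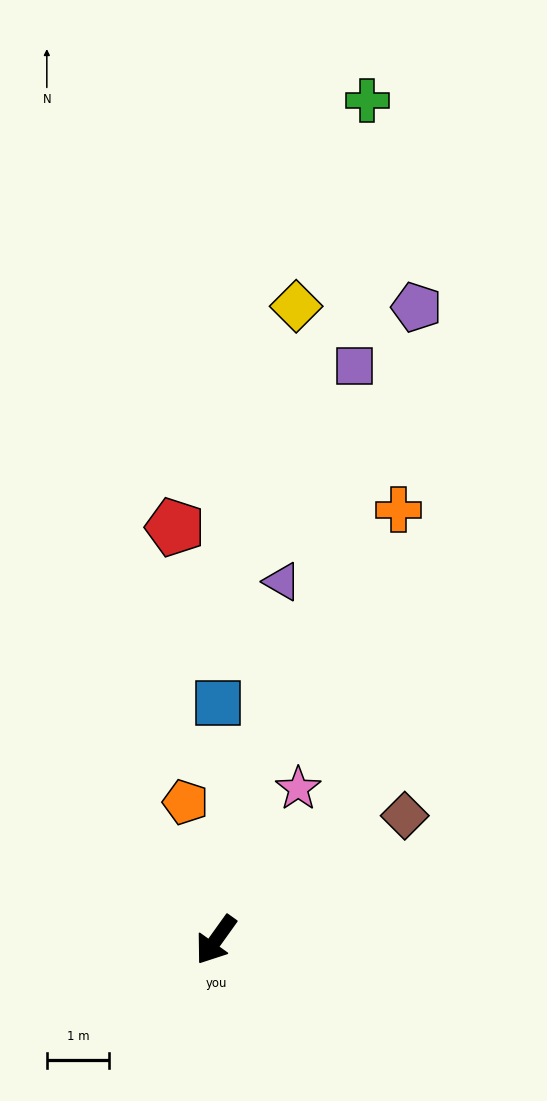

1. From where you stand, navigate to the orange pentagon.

turn right 132°, forward 2.3 m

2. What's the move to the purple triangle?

turn right 155°, forward 5.8 m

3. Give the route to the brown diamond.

turn left 159°, forward 3.6 m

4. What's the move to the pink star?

turn right 173°, forward 2.8 m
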